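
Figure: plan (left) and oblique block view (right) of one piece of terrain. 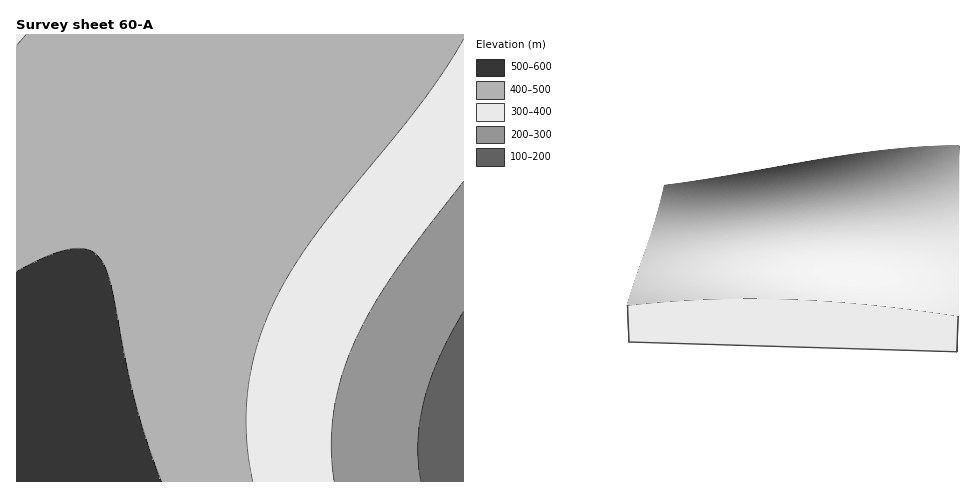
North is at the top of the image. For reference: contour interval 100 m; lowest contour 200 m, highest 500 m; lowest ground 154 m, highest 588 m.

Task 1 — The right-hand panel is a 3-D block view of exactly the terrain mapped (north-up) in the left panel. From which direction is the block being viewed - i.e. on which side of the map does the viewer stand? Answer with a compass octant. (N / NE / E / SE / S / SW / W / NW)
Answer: N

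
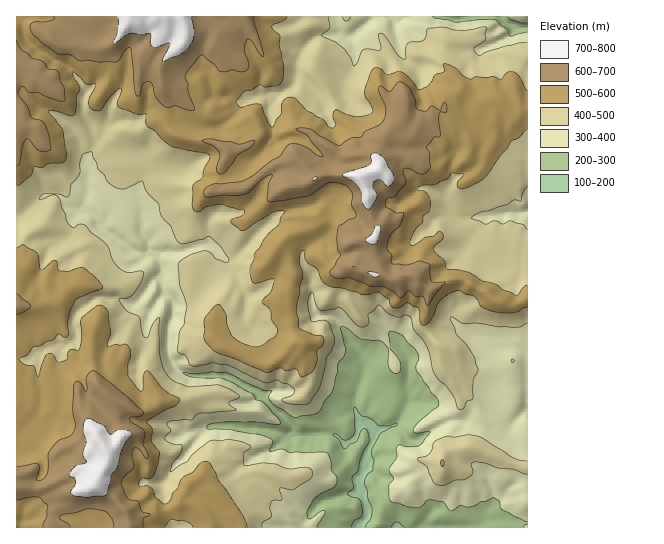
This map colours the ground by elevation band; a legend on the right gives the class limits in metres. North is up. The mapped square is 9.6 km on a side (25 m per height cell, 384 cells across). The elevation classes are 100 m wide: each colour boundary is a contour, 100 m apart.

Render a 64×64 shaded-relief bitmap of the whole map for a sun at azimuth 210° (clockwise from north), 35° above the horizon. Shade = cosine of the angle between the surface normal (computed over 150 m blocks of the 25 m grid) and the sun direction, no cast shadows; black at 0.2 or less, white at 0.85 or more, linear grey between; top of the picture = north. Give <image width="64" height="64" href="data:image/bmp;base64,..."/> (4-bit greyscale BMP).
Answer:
<image width="64" height="64" href="data:image/bmp;base64,Qk12CAAAAAAAAHYAAAAoAAAAQAAAAEAAAAABAAQAAAAAAAAIAAATCwAAEwsAABAAAAAAAAAAAAAAABEREQAiIiIAMzMzAERERABVVVUAZmZmAHd3dwCIiIgAmZmZAKqqqgC7u7sAzMzMAN3d3QDu7u4A////ANuph4iZmstUiYrLu3eZZXmZmneZiLp5nNzczdy7qqq7y6mZmqqr21V3esu5eJhViImYd4iJqJqs3My8urqqq8zLuqu8zM3XNFNaupd5hlZ3mYiHZmdnu73tu7u6uqq7zcy7vN3u7YITQkiIeJllZ4mYmpmHZUnKvdyr3Lu7qru7uqrMvN7IMjMyV3iJl1V4iYm6qrqHermruZzdvLqqy7qIeKqqqYZFZmZ3iJl1VoiJq6qqmIeKmKmYrN28upvLq1Z3iaqHd3iZqIdleGVnd4mYeIdlVpmKuqq83LuYnMu7NFioiIiJd3qneFRmVndlVURERFVXiJuqqrzKiInNu6ozSamImqllWoVodlVmd2VCIzMjVUaIqpmZiad4q8uXZnd5iZmrt2Z6QkZ3VFVmd2UzMzNERnmqqmM3hnmqlkVomZh2aKuVZ5gRNFZUQ0REVDNERENZeYmHNGdlVmVEV4mYiHVYumRmcxNmZ3UiEAEjZ3iId6qHiHVquVVVRGZ3iZiIh4q3NFIQFXiqmHZWeJu6vLuqqIeal5qph3ZoiHiImYmYvJU2dFZ5q8yrzd3e7Hnsy6mHibuqmHiZmqqHiZeIiZm8dGqZlnq8y7zdzLqCf/7bmIibupmYd3m7qYiZloiImrpmq4URaamZqqqYYxbu3ciJmJqpmZmZm8uYiJmHiImauWrIIASIQ0VniHQSfLmrqImImamZmrzd2piJmYeIiZmojIEBN5URABIiAEz/zdyod3iZmqqrze7JiImZd4iJmZaIEDRYghACMiE6///v7adWeJmqu6vN/qiImZmIh4mIdnQUZmhiEGzcvP///e3cp1Z4iavKms3smYiZmZh3iId4hld3d1MW7+7///26vMumRniJqqh6vNqZd4iZh5mYd4iYZ3dmVDvtze/smIiau5Vnh3q6lnvN2pdmeIh3mZmJh6l3ZUVlW8u825d3iIm6dnZVnMuXre/IZEaIiImZqqqYuodkRXZqqquoZ3eImYU0Uyfe24nO/nMzaJmaqZmpmom6hlVWd3mZqpd3eJmZYgIwPP65nN77VVeaq7uqqqqZeahkVmd3eJqqmId5malzIhGf+4jO7ut3irvN3cu7uqqIdURVVod4qpiIh4qqqoQ1eu/Hi//u3Hebze7+24mZqXiFMkVnl2i6h3h3iZqqhFzt7pmu/+/reLvN7+yrVmiHealmeZiHW8qId3eJmaqFfMvcvM//7/uKzN7rdWtlZ2aKu6mamXeNyph2doqpmYV7vN3u///e6YrO7YMjZ2Znd3iIdmd4dqypmIdmrLqZhozv/////L2lWKyVEkV2Z3Z2ZmREVmeIq6mYiHi7y6qVne7v/suGeFQ0RBE1Z4dmdndmVEVndniqmYiIibqruoW+yryodTIiM0MiNWd3iGVWZmZVVndmWKiHiIiaqZqqd7yYl2eFQyIyM1VneIiIZVZVZmZ3dniKqZmHebuoiap5mHm7q6ZEVURGd3eIiIhmZ2ZmdmZoqZu7upmszLiIiYqpm8u7l1Z3ZomIiIiIiGeImHdmVquYq6qqurzMupdniau8qIeHeIh3h2eIiIiHdoiHd3Z6uomqqaq6vMuqqGZ4q8uHaJZ4iIhlVnd3d2aGZ3Z3Z6qZiaqavMuqqZq7mHiamHeMlFZ4iGVniIdmVZh3Znd5qZmJqZq8y8u7qrzMqYdmec2VNFeYdoqqqZiIqYdniZqZmYmpmqvN7u3Lve7cuHia3ZZXVnZoq7q6u7qpmImYmZmZmZqqq73d3cu87d7bmqzcdqqHVXm8u6qqqKqruYiZmZmZmZqql4mZmrqqu7u87/tp2YeKu7u7qqqZqquZmZmZmZmZiIdmiXZnqoZomq3/2JylSd27uqqqmpmYq6u4iZqpmZmYiImamHaJmIl1aJhlmkJt2qmrqZmZmXe83YeJqpmImqu7upqoh2eJqVRXd3eGJauYd6upmZmZad3IVpmpmJmrzd3t25iZhViVRqqZmHRHmHd4mamZmZl723RHmZmqu7zf///qZ5mXd1NqplZmZniZiJmaqZmZmYu4Q0eZmrzMzf/cqXRWeIiZeKkxVVZ4mamYmJuYmYmpmpUzWZiqqqrO63dmZmeIdpqZcwN3ZlaJmIiImXiZiqmIQhOaerqpms24iaqZh4hDd3UyN5dERYiHeIiYeZmaqXURW9mN27zNu6qruph3diSIZDNpczRpmZdXiYeJmZmZU1nftq66vey8y7qHZmZTJYllVXhDaby5lUZ4iJmZmIhXzuxlqqqry77bp3dneHVYl1VWl0ac3amCNniIh4h3hpvdt0Wpmqq6zcl3iIqqqqu4VWmWaKvKZ0Ald3ZWdmh0q7qFNbyaq7vNpmiHq6rLvbhmm4Z4mZZEADZ2VEZlaFOql1Mq7Muru8yHiHi6q8mslmi6d4iJgyEAV3ZURURmRZhkE57cy6vLypmpiru7l7tkaah4iIlhMgSZmFRURXZXdSJ8/szMq7u6m7qry6l3uERoiId3iENUWbqWRFVXd3hSS//bu7y7uruqupq6mHmlRXmHdmaHV3aJh2Znd3ZVVjbf6ZiImqvMu6qpiqqYinRWmpdUVneJdpdniIiIhlIia+uGeImZre27uphpqpiZRGiaqGZ4d5hmh4mHVWeHQhGblleJmqqt3Lyqplmpd5Y2iZiYeJqZdUVndTEBIzIUiYllaJqqq7zKvKqVWadopEmpdmd4qqhDNVUxAAAAABn/"/>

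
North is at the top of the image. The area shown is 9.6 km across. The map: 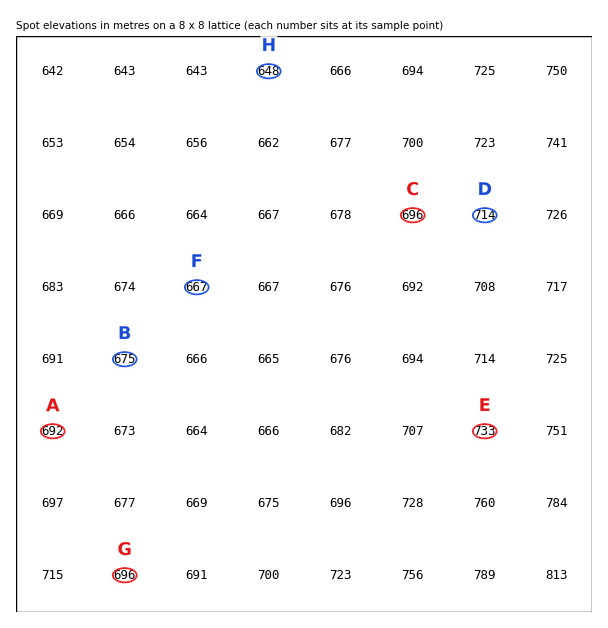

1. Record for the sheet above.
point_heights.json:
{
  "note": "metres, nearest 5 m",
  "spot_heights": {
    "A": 690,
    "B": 675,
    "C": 695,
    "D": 715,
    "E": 735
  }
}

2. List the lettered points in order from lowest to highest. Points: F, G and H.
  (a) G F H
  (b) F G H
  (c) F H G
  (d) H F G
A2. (d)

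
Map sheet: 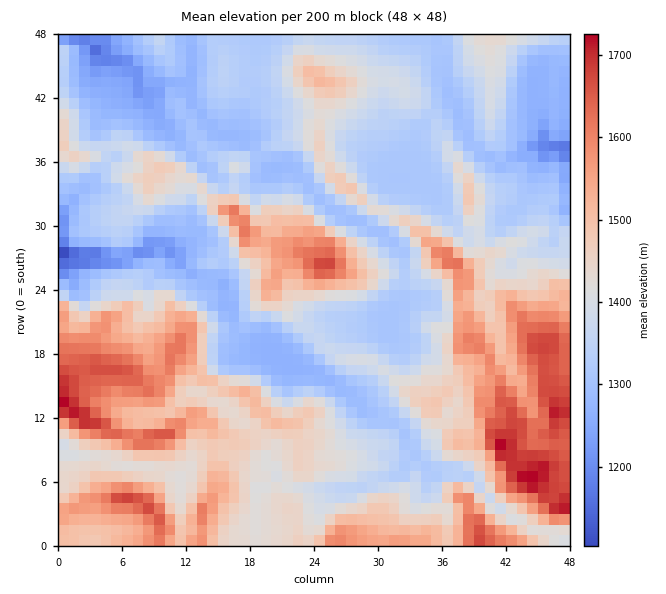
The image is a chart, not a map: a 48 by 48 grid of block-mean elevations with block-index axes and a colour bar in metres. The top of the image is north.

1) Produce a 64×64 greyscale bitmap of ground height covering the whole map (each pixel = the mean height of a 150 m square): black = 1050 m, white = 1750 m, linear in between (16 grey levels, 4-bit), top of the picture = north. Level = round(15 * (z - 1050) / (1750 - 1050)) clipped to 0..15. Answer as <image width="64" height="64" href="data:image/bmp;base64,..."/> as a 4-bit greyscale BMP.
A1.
<image width="64" height="64" href="data:image/bmp;base64,Qk12CAAAAAAAAHYAAAAoAAAAQAAAAEAAAAABAAQAAAAAAAAIAAATCwAAEwsAABAAAAAAAAAAAAAAABEREQAiIiIAMzMzAERERABVVVUAZmZmAHd3dwCIiIgAmZmZAKqqqgC7u7sAzMzMAN3d3QDu7u4A////AKqpmaqrvMuqvLmYiIiIiZmbzLu7u7u7qpm93czLuZiIqpmZmqq7zKmrupiIiIiJmIq8u7uqqqq6mr3dzLqYiIiqqqqqqrzduau6mIiIiImIiau6qqqqmamZvdy6mIiJmbuqqru7vNyprMqZiIiIiYiImqqqqZmZmYm825iIiazcu7u7zMzd2picy6mYiIiZiHeImZmZmIiIiay5d4mrze6qu7zN3d3JiJrLqZiIiJmId3d4iZmYd3eKzKd4q7ze7pmrvM3dzLmIibuqmIiIiId3dmd4iIh3Z5vLh4rMze7eiJmqu7uqqYiJq7qYiIiHh3d2dmZ3d3ZniZh3rN7u7t2ImZqZmZmYiImaqpiIh4iIh3d3dmZmdmZnZnir3v7u3YiZmYiIiIiIiJqpmIiIiZmIiId3d2ZmZmZniazu7u7diIiIiIiIiZiImZmZiIiJmIiIiHd2ZmZmd3iZve7u7t14iIiImaqqmYiZmZmIiImZiIiId3dmZmeJmZre7t3d3XiJmZq8zMu5mZmZmZiIiZmIiId3d2ZneJqqrO/t3d3diZq7zN3d3cuZqpmZmYiZmZiHd3d3ZWd3mqqs7u3c3d2azd3cu7zN3KqqqZmImZmZiId2ZmZlZ4iZmazd7dzd3b3u7cuqqqu8urqZiJmqqpmId2ZlVVZ4mImZrd3d3M3t3u7cuqqqmaq7uYiJmqmZmZh2ZVVWZ4mZiZm8zd3Lzu7+7cu7qqu6maqYiImqmHiJmHZVVWZ4mZmYmczN3Lve7u7czMu7zMqpmIiJmqmHZ3h3ZVVWZniZmZmKy83cvN7t7t3czMzMy6mImaqqqHZWZmVVVVZniZmZmZq7zcu83d3u3d3N3NzMuZmqmZiHZVVVVVVWZneIiIiZmrvMurzd3e3d3d3dzLy6qph2ZmVVVVVVVmZneHd4iImaq8uqvN3d3d3d3d3LvMuqhlVVVVVVVVVnd3eHZneIiaqryqvN3d3N3d3czLu8zLqGVVVVVVVVZnd4h3ZmZ3eKury6q83d3czMzMzLu7zMuoZVVVVVVVZ3d3d2ZmZmd4rLzKqr3d3dzMzLu7qqu8zKhlVVVVVVZndmZmZmZmZ4iszLqrzd7dy7u8u6qqqrvMqHZVVVVVZndmZmZmZmZniKzMuavN3d3LqqvLqpmaq7yodlVVVWZ3d2ZmZmZmZniHq7upq8zM3cupmru6mZmru5hlVWZmeId2ZmZmZmZmd3erupmrzMzMu6iJqqqYiKqphlVVaIiId3dmZmZmZmZmZ5u6mavLu7uphmd4iZl4mYdlVVVompiIh3d3dmZmZmZnq6maq7qqqqZVVnd3eHiXZlVVVWirqZmZiIiHdmZmZmerqZmqqZmapVRWZ3d2ZnZVVVVWeaupmqqqqZmHZmZmeLy6iJmZiZqkRFVmZmZlVlVFVVZ4q7qqvMu7qZh2ZneJrLmIiIiJmYI0RVVWZmVVRFZlVniau7vN3cupmHdneJvMuYh3iIiIgiIiMzNFVVRFZmZniZq7vN3typmHdmeKvNypmId4h3dxIiIzRDNEQ0VVZmiqqrvMzd26mHdmZorMuYiZiHd3d3JERFVmVDM0RVVWeburu8zMzLmIdlVnm7uYeHiIh3Zmc1VWZmZlREVVVVZ6y7u7u7zLqHZlVmm6qYd3dneId2ZzVmZmZmVVVVVVZ5vLqqqqu5h2ZVVniqmHZ3h2Znd3dnNVZmZ3ZlVVVVZ4rMqaqqqodlVVZniZh3ZniHZmZnd2Y0VmZnd3ZlVVV5vMuJqZmYZlVWaIiId2ZmeYdmZmZmVURWZmd3d3ZmZom7uXiYiYZlVmeYd3ZmZmaJh2ZmZmZlVVVmZmeIiHdniZmXZ3d3ZlVniYdmZmZmZomHZmZmZmVVVVZmd5mIh3iHZ3ZmZmZlVompdmZmZmZmiYdmZlVmZGZVVmeImZiIiHZmZlVVVVVompdmZmZmZmeZh2ZmVVVUZmZWeIiJmYmHVWd2VVVVVnmZh2ZmZmZmZ5h2ZmZVVVR4h2Znd4mZmGVWZ4dlVVVWiYh2ZmZmZmZoh2ZVVVVFVImYh2Z4mZh2VWZnd2VVVWeIh2ZmZmZmZnh2VVVVVERDmYh3d3iHdlVWZmZlVmZmeJh3ZmZmZmZmd2VVZlVEMzKYdmZ3d2ZVVVZlVVVWZ3eImHdmZmZmZmd2VVZmVUMzM5h2VWZmVVVVVlVVVVVmd3iYd3ZmZmZmZ3ZVZnZVVDRUmHZVVVVVRFVlVVVVVWZneIh3d2ZmZmZnZVVndlVVRFSYdlVVVVRFVVVVVVVWZnd4iId3dmZmZmZlVWd2VVRFVIdlVVVVREVVVVZmVWZmZ3iIiHd3Znd2ZmVWZ3dlVUVVdmVVVERERVVVVmZmZmZ3eImIiHd3d3dmVVZnh2VVVVV2VVRERDRFVVVmZmZmZneImZmIh3d3d2ZVZneHZVVVVWZURERERERUVWZmZmZmeImqqZiHd3d3ZlVmd4dlVVVVZVRERERERVVVZmZmZmd4mqqZmIh3d3ZlVmd3h2VVVVVlVEREQ0VVZVVmZmZmZ3iaqZiIh3d3dmVWd3iIZlVVVWVUMzM0RVZlVWZmZmZmeJmIiId3d3dmZlZ3iIh2VVVVdlQiM0VVZmVVZmZmZmZ4iIh3d3dmZmZmVneIiHZlVVVlQyNEVVZmZVVmZmZmZmd3d3d3dmZmZmZmeIiId2ZmZkMzQ0RVZnZVVWZmZmZmZnd3ZmZmZmZmZmZ4iIiId3dm"/>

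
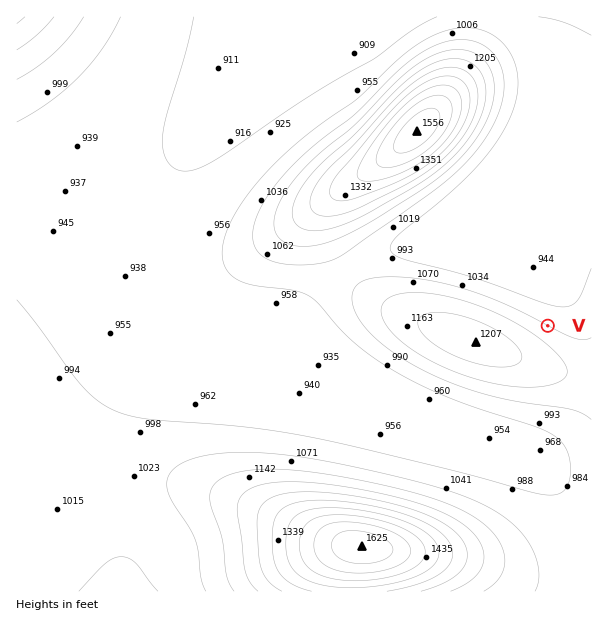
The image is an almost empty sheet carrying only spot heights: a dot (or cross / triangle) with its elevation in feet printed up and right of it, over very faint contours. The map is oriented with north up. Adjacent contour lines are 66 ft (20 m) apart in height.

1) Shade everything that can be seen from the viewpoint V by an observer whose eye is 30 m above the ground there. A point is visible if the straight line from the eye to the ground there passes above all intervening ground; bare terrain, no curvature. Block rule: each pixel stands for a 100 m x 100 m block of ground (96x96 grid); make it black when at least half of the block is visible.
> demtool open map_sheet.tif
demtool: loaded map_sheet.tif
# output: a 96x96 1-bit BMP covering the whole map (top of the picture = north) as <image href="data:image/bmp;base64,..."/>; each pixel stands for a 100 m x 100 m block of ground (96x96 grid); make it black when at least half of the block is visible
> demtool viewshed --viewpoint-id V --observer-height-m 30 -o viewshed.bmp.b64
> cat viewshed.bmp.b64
<image width="96" height="96" href="data:image/bmp;base64,Qk2+BAAAAAAAAD4AAAAoAAAAYAAAAGAAAAABAAEAAAAAAIAEAAATCwAAEwsAAAIAAAAAAAAA////AAAAAAAAAAAAAAAAAAAAAAAAAAAAAAAAAAAAAAAAAAAAAAAAAAAAAAAAAAAAAAAAAAAAAAAAAAAAAAAAAAAAAAAAAAAAAAAAAADwAAAAAAAAAAAAAP/wAAAAAAAAAAAAD//gAAAAAAAAAAAAf//gAAAAAAAAAAAD///AAAAAAAAAAAAP//8AAAAAAAAAAAA///gAAAAAAAAAAAB//8AAAAAAAAAAAAAP8AAAAAAAAAAAAAAAAAAAAAAAAAAAAAAAAAAAAAAAAAAAAAAAAAAAAAAAAAAAAAAAAAAAAAAAAAAAAAAAAAAAAAAAAAAAAAAAAAAAAAAAAAAAAAAAAAAAAAAAAAAAAAAAAAAAAAAAAAAAAAAAAAAAAAAAAAAAAAAAAAAAAAAAAAAAAAAAAAAAAAAAAAAAAAAAAAAAAAAAAAAAAAAAAAAAAAAAAAAAAAAAAAAAAAAAAAAAAAAAAAAAAAAAAAAAAAAAAAAAAAAAAAAAAAAAAAAAAAAAAAAAAAAAAAAAAAAAAAAAAAAAAAAAAAAAAAAAAAAAAAAAAAEAAAAAAAAAAAAAAAMAAAAAAAAAAAAAAAcAAAAAAAAAAAAAAB8AAAAAAAAAAAAAAH8AAAAAAAAAAAAAA/8AAAAAAAAAAAAAH/8AAAAAAAAAAAAAf/8AAAAAAAAAAAAA//8AAAAAAAAAAAAB//8AAAAAAAAAAAAH//8AAAAAAAAAAAAP//8AAAAAAAAAAAA///8AAAAAAAAAAAB///8AAAAAAAAAAAB///8AAAAAAAAAAAD///8AAAAAAAAAAAD///8AAAAAAAAAAAD///8AAAAAAAAAAAH///8AAAAAAAAAAAP///8AAAAAAAAAAA////8AAAAAAAAAAP////8AAAAAAAAH//////8AAAAAAAf///////8AAAAAAAf///////8AAAAAAAP///////8AAAAAAAH///////8AAAAAAAD///////8AAAAAAAB///////8AAAAAAAA///////8AAAAAAAAf//////8AAAAAAAAP//////8AAAAAAAAH//////8AAAAAAAAD//////8AAAAAAAAA//////8AAAAAAAAAf/////8AAAAAAAAAH/////8AAAAAAAAAD/////8AAAAAAAAAB/////8AAAAAAAAAA/////8AAAAAAAAAAP////8AAAAAAAAAAH////8AAAAAAAAAAD////8AAAAAAAAAAB////8AAAAAAAAAAA////8AAAAAAAAAAAf///8AAAAAAAAAAAH///8AAAAAAAAAAAD///8AAAAAAAAAAAB///8AAAAAAAAAAAA///8AAAAAAAAAAAAP//8AAAAAAAAAAAAH//8AAAAAAAAAAAAB//8AAAAAAAAAAAAA//8AAAAAAAAAAAAAP/8AAAAAAAAAAAAAD/8AAAAAAAAAAAAAB/8AAAAAAAAAAAAAA/8AAAAAAAAAAAAAA/8AAAAAAAAAAAAAA/8AAAAAAAAAAAAAA/8AAAAAAAAAAAAAA/8AAAAAAAAAAAAAB/8="/>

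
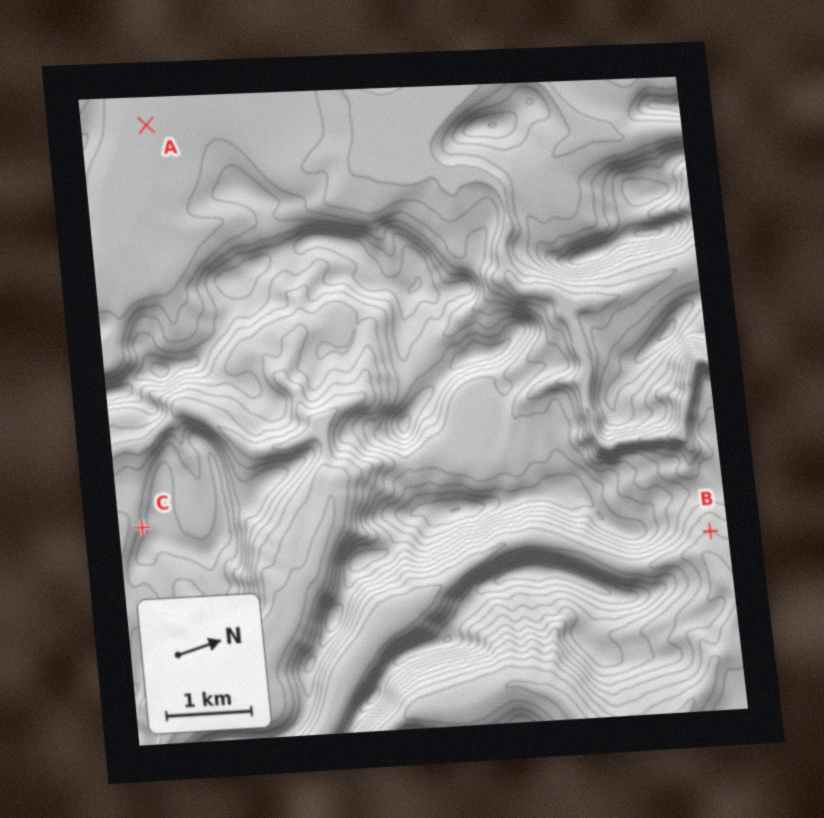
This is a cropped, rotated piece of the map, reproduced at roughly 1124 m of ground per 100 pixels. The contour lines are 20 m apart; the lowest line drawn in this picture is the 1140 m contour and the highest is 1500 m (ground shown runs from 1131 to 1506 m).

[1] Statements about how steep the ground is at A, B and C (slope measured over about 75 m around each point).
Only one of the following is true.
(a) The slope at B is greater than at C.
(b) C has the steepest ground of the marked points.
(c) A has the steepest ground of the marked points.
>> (b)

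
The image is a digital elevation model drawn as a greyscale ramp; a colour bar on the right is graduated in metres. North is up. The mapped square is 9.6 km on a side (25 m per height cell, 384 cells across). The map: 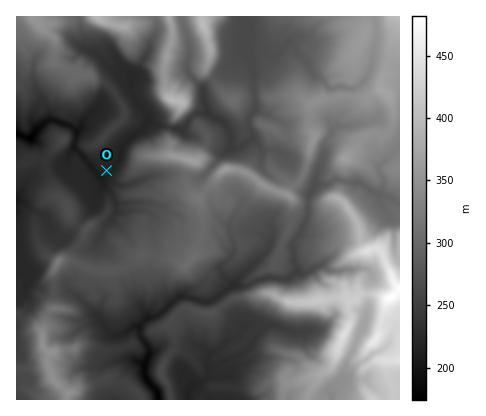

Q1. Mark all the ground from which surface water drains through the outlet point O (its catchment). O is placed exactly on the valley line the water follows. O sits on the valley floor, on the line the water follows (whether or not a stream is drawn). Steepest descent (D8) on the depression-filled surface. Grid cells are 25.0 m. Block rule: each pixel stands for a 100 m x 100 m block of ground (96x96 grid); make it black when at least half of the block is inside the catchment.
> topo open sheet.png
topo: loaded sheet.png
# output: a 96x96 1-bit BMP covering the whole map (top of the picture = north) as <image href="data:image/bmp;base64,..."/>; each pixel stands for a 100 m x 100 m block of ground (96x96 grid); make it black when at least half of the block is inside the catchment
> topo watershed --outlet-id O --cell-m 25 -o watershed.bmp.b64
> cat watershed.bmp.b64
<image width="96" height="96" href="data:image/bmp;base64,Qk2+BAAAAAAAAD4AAAAoAAAAYAAAAGAAAAABAAEAAAAAAIAEAAATCwAAEwsAAAIAAAAAAAAA////AAAAAAAAAAAAAAAAAAAAAAAAAAAAAAAAAAAAAAAAAAAAAAAAAAAAAAAAAAAAAAAAAAAAAAAAAAAAAAAAAAAAAAAAAAAAAAAAAAAAAAAAAAAAAAAAAAAAAAAAAAAAAAAAAAAAAAAAAAAAAAAAAAAAAAAAAAAAAAAAAAAAAAAAAAAAAAAAAAAAAAAAAAAAAAAAAAAAAAAAAAAAAAAAAAAAAAAAAAAAAAAAAAAAAAAAAAAAAAAAAAAAAAAAAAAAAAAAAAAAAAAAAAAAAAAAAAAAAAAAAAAAAAAAAAAAAAAAAAAAAAAAAAAAAAAAAAAAAAAAAAAAAAAAAAAAAAAAAAAAAAAAAAAAAAAAAAAAAAAAAAAAAAAAAAAAAAAAAAAAAAAAAAAAAAAAAAAAAAAAAAAAAAAAAAAAAAAAAAAAAAAAAAAAAAAAAAAAAAAAAAAAAAAAAAAAAAAAAAAAAAAAAAAAAAAAAAAAAAAAAAAAAAAAAAAAAAAAAAAAAAAAAAAAAAAAAAAAAAAAAAAAAAAAAAAAAAAAAAAAAAAAAAAAAAAAAAAAAAAAAAAAAAAAAAAAAAAAAAAAAAAAAAAAAAAAAAAAAAAAAAAAAAAAAAAAAAAAAAAAAAAAAAAAAAAAAAAAAAAAAAAAAAAAAAAAAAAAAAAAAAAAAAAAAAAAAAAAAAAAAAAAAAAAAAAAAAAAAAAAAAAAAAAAAAAAAAAAAAAAAAAAAAAAAAAAAAAAAAAAAAAAAAAAAAAAAAAAAAAAAAAAAAAAAAAAAAAAAAAAAAAAAAAAAAAAAAAAAAAAAAAAAAAAAAAAAAQAAAAAAAAAAAAAAA4AABAAAAAAAAAAAA4AAPgAAAAAAAAAAB+AA/wAAAAAAAAAAB+AB/4AAAAAAAAgAD/AD/4AAAAAAAD4AD/gP/8AAAAAAAH8AD/x//8AAAAAAAP8AD////+AAAAAAAf+AB////+AAAAAAA//AH////+AAAAAAA////////+AAAAAAA/////////AAAAAAA/////////AAAAAAAf////////AAAAAAAP////////gAAAAAAH////////gAAAAAAD////////AAAAAAAB///////+AAAAAAAA///////+AAAAAAAAf///////AAAAAAAAf///////AAAAAAAAf///////AAAAAAAAf///////AAAAAAAA///////+AAAAAAAB////5/n8AAAAAAAB////wAAAAAAAAAAD////gAAAAAAAAAAH////AAAAAAAAAAA/////AAAAAAAAAAB////+AAAAAAAAAAP////8AAAAAAAAAB/////4AAAAAAAAAH/////8AAAAAAAAAP/////8AAAAAAAAAf/////8AAAAAAAAAf/////+AAAAAAAAAf/////+AAAAAAAAAP/////8AAAAAAAAAP/////8AAAAAAAAAP/////8AAAAAAAAA//////8AAAAAAAAB//////4AAAAAAAAD///v//4AAAAAAAAH//wB//4AAAAAAAAH//gA//wAAAAAAAA="/>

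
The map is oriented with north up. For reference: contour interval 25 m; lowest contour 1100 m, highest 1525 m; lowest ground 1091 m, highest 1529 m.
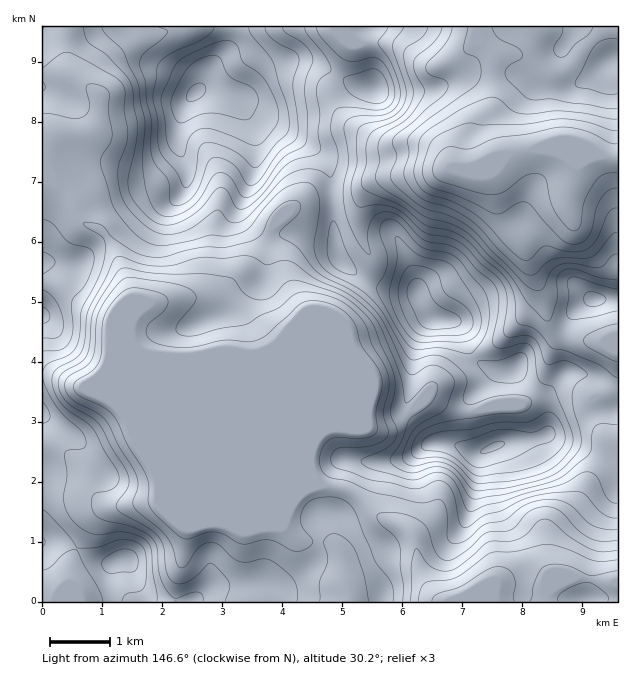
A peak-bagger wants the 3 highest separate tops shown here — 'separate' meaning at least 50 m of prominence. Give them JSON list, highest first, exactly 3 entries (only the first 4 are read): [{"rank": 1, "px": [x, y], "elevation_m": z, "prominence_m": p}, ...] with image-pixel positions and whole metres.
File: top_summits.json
[{"rank": 1, "px": [196, 93], "elevation_m": 1529, "prominence_m": 438}, {"rank": 2, "px": [433, 318], "elevation_m": 1442, "prominence_m": 98}, {"rank": 3, "px": [494, 447], "elevation_m": 1402, "prominence_m": 71}]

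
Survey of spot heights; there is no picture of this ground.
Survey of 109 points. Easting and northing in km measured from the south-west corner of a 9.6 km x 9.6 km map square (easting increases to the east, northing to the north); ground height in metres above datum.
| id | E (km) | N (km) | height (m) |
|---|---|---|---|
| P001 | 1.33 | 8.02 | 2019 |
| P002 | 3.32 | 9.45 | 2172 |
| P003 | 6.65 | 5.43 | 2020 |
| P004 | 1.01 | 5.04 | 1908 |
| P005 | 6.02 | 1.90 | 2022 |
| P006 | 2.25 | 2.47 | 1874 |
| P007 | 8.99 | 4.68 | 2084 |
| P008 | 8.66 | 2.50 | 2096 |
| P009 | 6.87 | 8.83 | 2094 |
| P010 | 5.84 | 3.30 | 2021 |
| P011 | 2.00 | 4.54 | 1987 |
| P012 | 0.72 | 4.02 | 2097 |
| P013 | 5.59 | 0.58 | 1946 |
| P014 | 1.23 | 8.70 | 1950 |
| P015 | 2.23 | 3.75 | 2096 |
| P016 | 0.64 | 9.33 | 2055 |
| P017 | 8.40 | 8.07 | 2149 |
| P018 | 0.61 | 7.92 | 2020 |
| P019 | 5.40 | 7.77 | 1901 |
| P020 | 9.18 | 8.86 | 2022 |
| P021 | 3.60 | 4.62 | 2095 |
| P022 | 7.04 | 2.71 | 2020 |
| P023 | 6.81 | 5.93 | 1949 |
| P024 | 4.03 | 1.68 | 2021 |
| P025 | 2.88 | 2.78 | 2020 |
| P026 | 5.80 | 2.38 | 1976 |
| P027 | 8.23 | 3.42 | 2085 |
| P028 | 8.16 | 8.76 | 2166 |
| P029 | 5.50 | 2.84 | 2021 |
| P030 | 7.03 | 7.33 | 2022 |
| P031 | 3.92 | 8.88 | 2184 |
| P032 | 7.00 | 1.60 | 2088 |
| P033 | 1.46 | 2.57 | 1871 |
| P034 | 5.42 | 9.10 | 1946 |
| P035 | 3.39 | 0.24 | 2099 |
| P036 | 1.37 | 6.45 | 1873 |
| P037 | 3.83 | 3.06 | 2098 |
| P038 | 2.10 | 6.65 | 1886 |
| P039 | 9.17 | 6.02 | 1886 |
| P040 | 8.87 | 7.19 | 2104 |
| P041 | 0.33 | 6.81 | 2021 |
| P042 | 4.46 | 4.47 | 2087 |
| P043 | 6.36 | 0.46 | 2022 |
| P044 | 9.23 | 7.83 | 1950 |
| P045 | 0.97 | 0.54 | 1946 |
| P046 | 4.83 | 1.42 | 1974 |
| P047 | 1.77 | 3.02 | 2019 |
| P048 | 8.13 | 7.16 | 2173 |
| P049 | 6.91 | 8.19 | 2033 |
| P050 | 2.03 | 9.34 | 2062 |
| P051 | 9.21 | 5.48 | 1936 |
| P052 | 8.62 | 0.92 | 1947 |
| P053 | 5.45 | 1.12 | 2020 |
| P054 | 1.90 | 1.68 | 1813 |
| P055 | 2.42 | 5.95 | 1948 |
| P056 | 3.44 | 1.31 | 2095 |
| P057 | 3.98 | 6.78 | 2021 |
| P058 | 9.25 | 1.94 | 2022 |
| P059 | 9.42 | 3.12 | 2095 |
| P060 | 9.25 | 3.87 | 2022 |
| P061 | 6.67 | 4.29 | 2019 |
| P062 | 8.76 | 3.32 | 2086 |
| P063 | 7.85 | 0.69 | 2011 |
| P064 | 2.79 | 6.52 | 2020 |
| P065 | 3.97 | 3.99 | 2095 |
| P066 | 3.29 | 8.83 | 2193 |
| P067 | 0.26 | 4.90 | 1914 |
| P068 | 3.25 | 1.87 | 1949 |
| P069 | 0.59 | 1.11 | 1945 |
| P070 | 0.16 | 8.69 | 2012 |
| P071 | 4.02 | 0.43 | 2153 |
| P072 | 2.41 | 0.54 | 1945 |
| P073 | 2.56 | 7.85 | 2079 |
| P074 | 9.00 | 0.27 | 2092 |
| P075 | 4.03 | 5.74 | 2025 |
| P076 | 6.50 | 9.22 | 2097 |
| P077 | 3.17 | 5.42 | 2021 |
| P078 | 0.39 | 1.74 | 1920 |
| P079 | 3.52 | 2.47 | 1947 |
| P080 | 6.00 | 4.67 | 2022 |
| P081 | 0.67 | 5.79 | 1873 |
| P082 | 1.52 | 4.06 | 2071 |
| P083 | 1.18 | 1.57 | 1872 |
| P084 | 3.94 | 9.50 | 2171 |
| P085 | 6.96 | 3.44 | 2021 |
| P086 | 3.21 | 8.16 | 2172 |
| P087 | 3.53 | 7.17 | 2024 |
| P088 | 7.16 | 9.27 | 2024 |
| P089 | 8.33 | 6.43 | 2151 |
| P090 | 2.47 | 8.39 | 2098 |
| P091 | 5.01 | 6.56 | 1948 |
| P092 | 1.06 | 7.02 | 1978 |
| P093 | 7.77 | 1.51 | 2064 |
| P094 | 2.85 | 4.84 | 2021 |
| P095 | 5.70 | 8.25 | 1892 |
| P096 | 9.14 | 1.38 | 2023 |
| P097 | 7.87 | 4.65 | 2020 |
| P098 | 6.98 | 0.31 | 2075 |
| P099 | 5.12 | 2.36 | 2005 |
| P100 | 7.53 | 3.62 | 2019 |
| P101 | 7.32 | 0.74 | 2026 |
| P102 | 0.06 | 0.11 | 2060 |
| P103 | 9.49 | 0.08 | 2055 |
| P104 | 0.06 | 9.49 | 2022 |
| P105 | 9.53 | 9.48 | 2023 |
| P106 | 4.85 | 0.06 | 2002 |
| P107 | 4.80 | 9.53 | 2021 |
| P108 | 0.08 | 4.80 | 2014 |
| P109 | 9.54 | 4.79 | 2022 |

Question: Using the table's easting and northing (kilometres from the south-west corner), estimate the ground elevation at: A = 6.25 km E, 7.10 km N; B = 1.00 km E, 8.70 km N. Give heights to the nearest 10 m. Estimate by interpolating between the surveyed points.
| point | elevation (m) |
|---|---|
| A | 1950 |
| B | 1950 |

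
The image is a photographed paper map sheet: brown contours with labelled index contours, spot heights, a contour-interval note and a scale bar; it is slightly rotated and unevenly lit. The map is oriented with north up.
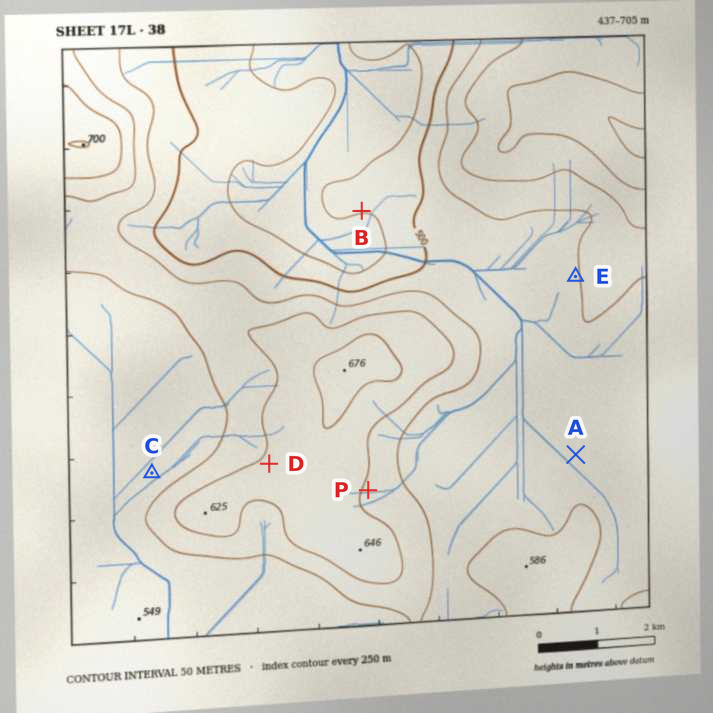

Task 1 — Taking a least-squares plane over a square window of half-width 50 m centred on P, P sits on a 4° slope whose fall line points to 107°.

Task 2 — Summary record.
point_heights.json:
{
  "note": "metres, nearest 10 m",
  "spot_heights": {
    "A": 530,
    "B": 450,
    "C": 530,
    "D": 610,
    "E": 540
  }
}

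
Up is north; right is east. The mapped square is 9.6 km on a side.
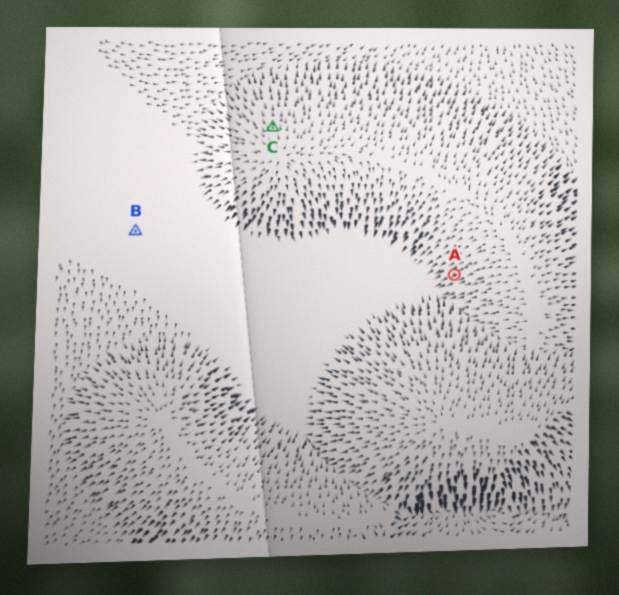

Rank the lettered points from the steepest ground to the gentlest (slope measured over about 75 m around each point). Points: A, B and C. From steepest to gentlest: A C B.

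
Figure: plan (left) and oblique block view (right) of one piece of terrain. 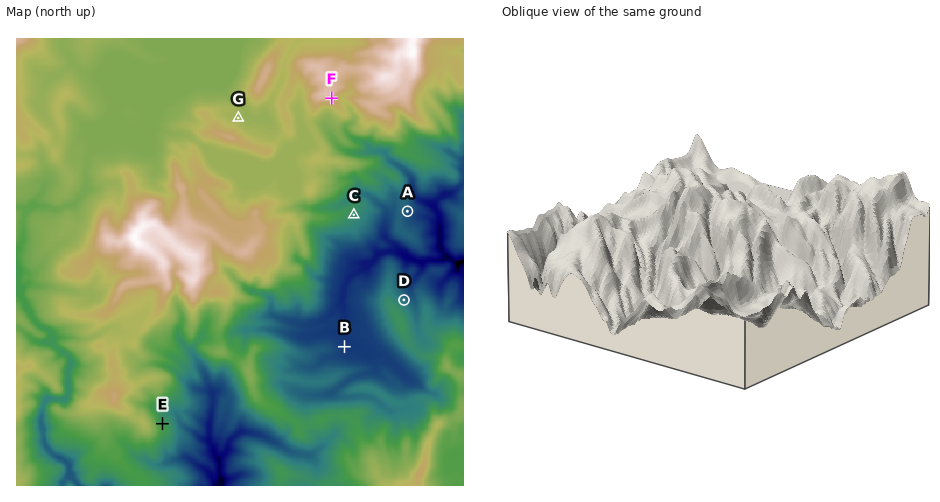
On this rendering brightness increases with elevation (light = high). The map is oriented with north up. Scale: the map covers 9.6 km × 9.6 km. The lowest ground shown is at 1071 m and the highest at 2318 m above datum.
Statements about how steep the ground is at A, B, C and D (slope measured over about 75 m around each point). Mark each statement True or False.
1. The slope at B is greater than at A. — False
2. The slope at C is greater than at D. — False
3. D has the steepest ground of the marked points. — True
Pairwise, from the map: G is higher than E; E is lower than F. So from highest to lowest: F G E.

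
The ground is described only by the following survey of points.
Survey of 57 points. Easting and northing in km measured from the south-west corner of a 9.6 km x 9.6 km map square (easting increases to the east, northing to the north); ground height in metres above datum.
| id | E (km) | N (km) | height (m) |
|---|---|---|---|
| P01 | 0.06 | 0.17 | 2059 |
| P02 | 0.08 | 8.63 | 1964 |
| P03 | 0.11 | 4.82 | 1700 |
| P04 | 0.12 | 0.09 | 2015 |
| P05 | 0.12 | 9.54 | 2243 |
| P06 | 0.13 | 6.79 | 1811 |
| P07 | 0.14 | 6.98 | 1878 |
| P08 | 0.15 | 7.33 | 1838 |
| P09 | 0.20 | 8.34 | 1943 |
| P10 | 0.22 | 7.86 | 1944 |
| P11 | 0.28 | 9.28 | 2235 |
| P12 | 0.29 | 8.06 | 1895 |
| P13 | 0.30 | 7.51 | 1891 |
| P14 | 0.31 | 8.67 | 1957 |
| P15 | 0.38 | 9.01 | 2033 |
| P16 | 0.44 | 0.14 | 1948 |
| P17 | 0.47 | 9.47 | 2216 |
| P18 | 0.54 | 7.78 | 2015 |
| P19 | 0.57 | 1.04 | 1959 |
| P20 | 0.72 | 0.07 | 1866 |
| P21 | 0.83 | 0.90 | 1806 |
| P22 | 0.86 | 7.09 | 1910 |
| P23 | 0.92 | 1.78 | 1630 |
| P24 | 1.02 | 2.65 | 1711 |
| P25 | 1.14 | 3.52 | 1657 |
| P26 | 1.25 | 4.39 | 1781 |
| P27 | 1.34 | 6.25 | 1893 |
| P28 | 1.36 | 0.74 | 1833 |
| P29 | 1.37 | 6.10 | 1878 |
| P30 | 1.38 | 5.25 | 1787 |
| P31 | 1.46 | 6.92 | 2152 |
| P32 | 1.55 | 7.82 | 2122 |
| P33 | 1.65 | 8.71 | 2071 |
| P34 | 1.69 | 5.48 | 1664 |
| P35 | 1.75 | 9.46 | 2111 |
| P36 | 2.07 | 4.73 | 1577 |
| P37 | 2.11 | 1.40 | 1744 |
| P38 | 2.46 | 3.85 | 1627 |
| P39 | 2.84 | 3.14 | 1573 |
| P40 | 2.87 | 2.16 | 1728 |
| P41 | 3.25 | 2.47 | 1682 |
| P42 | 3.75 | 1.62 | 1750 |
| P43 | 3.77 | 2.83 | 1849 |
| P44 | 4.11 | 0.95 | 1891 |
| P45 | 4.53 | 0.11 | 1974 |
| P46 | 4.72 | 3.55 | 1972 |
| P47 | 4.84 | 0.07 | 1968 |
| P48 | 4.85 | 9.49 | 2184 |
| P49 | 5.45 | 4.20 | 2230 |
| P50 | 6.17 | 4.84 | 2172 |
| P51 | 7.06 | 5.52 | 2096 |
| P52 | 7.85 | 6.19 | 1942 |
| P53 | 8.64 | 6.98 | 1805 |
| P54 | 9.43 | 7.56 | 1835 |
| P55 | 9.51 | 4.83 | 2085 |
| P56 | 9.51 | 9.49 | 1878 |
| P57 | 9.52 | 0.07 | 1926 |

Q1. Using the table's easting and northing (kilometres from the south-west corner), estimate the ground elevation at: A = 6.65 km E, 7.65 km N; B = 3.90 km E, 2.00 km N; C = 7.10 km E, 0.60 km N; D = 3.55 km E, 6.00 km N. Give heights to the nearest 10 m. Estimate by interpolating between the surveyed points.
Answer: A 1960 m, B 1750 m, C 1860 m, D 2020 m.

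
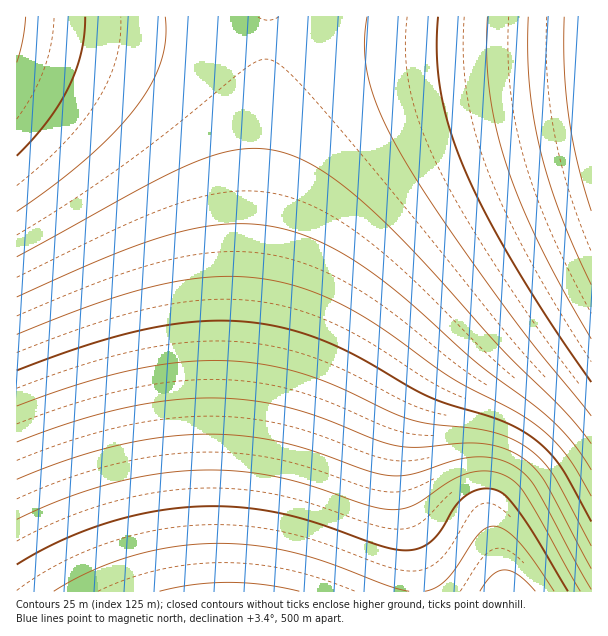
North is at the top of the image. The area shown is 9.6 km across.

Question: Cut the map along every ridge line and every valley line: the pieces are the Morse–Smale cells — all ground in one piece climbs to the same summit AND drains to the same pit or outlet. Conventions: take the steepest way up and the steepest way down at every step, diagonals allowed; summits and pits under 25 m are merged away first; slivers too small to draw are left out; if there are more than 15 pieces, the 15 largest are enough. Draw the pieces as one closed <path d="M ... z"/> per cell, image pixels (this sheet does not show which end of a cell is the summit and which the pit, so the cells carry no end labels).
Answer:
<path d="M296 40l-30 1-1 63-7 106-26 276-3 105 187 1-1-34-13-58-4-32 6-42 6-18 14-27 26-34 42-40 48-31 52-25 0-207-226-1z"/><path d="M21 24l-5 0 0 567 212 1 4-106 26-276 7-106 1-63-158-9z"/><path d="M591 252l-51 24-48 31-42 40-26 34-14 27-6 18-6 42 4 32 13 58 2 34 175-1z"/><path d="M591 16l-322 0-3 23 100 4 225 0z"/><path d="M267 16l-250 0-1 7 7 2 85 7 158 8 2-2z"/>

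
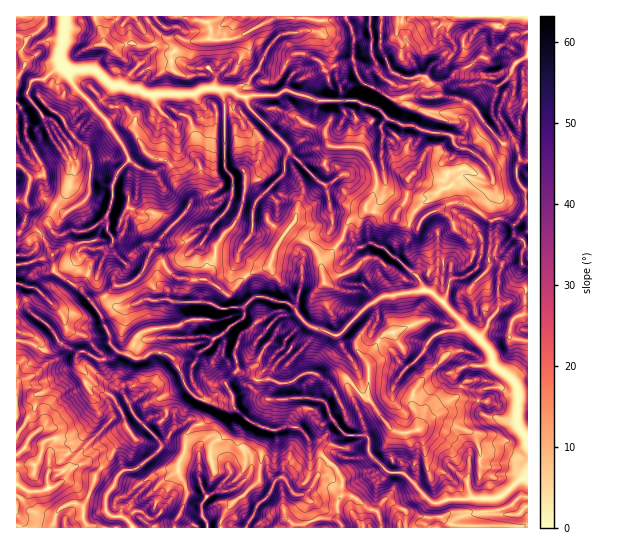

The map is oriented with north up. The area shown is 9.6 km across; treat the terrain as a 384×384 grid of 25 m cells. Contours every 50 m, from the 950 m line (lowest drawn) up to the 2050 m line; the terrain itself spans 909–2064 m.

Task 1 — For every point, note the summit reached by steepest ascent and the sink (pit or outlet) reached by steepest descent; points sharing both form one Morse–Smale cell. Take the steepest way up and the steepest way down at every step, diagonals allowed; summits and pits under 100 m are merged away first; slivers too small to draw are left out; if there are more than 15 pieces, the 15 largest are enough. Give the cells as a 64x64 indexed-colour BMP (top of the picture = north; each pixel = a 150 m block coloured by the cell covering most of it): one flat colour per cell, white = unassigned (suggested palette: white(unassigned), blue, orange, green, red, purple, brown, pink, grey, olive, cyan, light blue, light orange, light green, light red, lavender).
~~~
<image width="64" height="64" href="data:image/bmp;base64,Qk12CAAAAAAAAHYAAAAoAAAAQAAAAEAAAAABAAQAAAAAAAAIAAATCwAAEwsAABAAAAAAAAAA////ALR3HwAOf/8ALKAsACgn1gC9Z5QAS1aMAMJ34wB/f38AIr28AM++FwDox64AeLv/AIrfmACWmP8A1bDFADMzMzM0RERERESIiIiZmZmZmQAAAAAAERERERERERERMzMzM0RERERERIiIiJmZmZmZmZkAAAEREREREREREREzMzMzNERERERESIiIiZmZmZmZmQAAERERERERERERETMzMzM0RERERERIiIiImZmZmZmZAAERERERERERERERMzMzMzREREREREiIiIiJmZmZmZmREREREREREREREREzMzMzM0RERERESIiIiIiZmZmZmZERERERERERERERETMzMzMzRERERERIiIiIiJmZmZmZERERERERERERERERMzMzMzM0RERERIiIiIiIiZmZmZkREREREREREREREREzMzMzMzNERERESIiIiIiJmZmZkRERERERERERERERETMzMzMzM0RERERIiIiIiImZmZkRERERERERERERERERMzMzMzMzNEREREiIiIiIiZmZkREREREREREREREREREzMzMzMzMzRERESIiIiIiImZkRERERERERERERERERETMzMzMzMzNEREREiIiIiIEZkRERERERERERERERERERMzMzMzMzM0REREREiIiBEREREREREREREREREREREREzMzMzMzM0RERERESIiBERERERERERERERERERERERETMzMzMzMzREREREREiBERERERERERERERERERERERERMzMzMzMzREREREQREREREREREREREREREREREREREREzMzMzMzREREREQRERERERERERERERERERERERERERETMzMzMzRERERERBERERERERERERERERERERERERERERMzMzMzREREREREEREREREREREREREREREREREREREREzMzMzREREREREERERERERERERERERERERERERERERETMzMzNEqkQRREERERERERERERERERERERERERERERERMzMzOqqqEREREREREREREREREREREREREREREREREREzMzqqqqoREREREREREREREREREREREREREREREREREDMzOqqqoREREREREREREREREREREREREREREREREREAMzOqqqqhEREREREREREREREREREREREREREREREREQAzqqqqqqEREREREREREREREREREREREREREREREREREDqqqqqqEREREREREREBERERERERERERERERERERERERqqqqqqIQAAAQEAAAAAABERERERERERERERERERERzMyqqqqqIiUAAAAAAAAAUAAREREREREREREREcwRERHMzKqqqqIiVVUAAAAAAAVVABEREREREREREREezBEREczMqqqqIiJVVVAAAFVVVVVREREREREREREREe7szBERzMyqqqIiIlVVVQAFVVVVVSIhEREREREREREe7uzMzBEczAAKoiIiJVVVAFVVVVVVIiIREREhEREREe7u7MzMEczMAAAiIiIlVVVQVVVVUiIiIhERESEREREe7u7szMzMzMwAACIiIiJVVVVVVVIiIiIiIRESIhEeHu7u7uzMzMzMzAACIiIiIiVVVVVVVSIiIiIhEiIiIe7u7u7u7MzMzMzAAN0iIiIiIlVVVVVVIiIiIiIiIiJ+7u7u7u7uzMzMzAAN3SIiIiIiVVVVVVVSIiIiIiIiInfu7u53fu7u7MzP8A3dIiIiIiJVVVVVVVUiIiIiIiInd37nd3d37u7u////Dd3SIiIiIiVVVVVVVVIiIiIiIid3d3d3d3d37nd///8N3d0iIiIiJVVVVVVVUiIiIiIiJ3d3d3d3d3d3d3f//wDd3dIiIiIlVVVVVVVSIiIiIiInd3d3d3d3d3d3d//wAN3d0iIiIiVVVVVVVVIiIiIiIiJ3d3d3d3d3d3////AN3d3SIiIiJVVVVVVVIiIiIiIiIiZmZnd3d3d3////8N3d3d0iIiIiIiVVVVUiIiIiIiImZmZmd3d3d3/////w3d3d0iIiIiIiIlVVVSIiIiImZmZmZmZ3d3d3f/////Dd3d3SIiIiIiIiVVVVIiIiImZmZmZmZnd3d3d/////8N3d3SIiIiIiIiJVVVUiIiIiImZmZmZmd3d3d3///wAA3d3dIiIiIiIiIlVVVSIiIiIiJmZmZmYAd3cAAP//AADd3dIiIiIiIiIiVVVVIiIiIiImZmZmZgAAAAAA//AAAN3SIiIiIiIiIiIlVVUiIiIiIiZmZmZmAAAAAAAPAAAA3dIiIiIiIiIiIiVVIiIiIiIiImZmZmAAAAAAAAsAAAAiIiIiIiIiIiIiJVIiIiIiIiImZmAAAAAAAAAAu7AAACIiIiIiIiIiIiIiIiImZmZiZmZmYAAAAAAAu7u7uwAAIiIiIiIiAiIiIiIiIiImZmZmZmYAAAAAAAC7u7u7sAAiIiIiIiAAIiIiIiIiIiJmZmZmZgAAAAC7u7u7u7u7ACIiIgAAAAACIiIiIiIiImZmZmZmAAAAC7u7u7u7AAAAIiIiAAAAAAAiIiIiIiIiJmZmZmYAAAC7u7u7u7AAAAAiIiIAAAAAAAIiIiIiIiImZmZmZgAAALu7u7u7AAAAACIiIgAAAAAAAiIiIiIiIiJmZmZgAAAAu7u7u7AAAAAAIiIiAAAAAAAAAAAAAAAiIiZmZgAAAAAAALu7AAAAAAAiIiIAAAAAAAAAAAAAAAAiIiIgAAAAAAAAAAsAAAAAACIiIgAAAAAAAAAAAAAAAAAiIiAAAAAAAAAAALAAAAAA"/>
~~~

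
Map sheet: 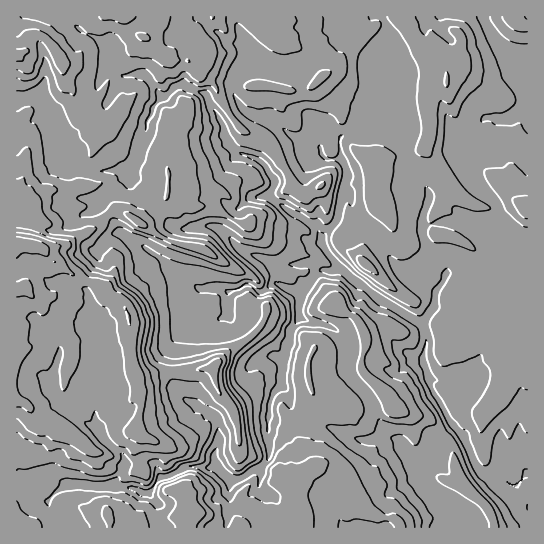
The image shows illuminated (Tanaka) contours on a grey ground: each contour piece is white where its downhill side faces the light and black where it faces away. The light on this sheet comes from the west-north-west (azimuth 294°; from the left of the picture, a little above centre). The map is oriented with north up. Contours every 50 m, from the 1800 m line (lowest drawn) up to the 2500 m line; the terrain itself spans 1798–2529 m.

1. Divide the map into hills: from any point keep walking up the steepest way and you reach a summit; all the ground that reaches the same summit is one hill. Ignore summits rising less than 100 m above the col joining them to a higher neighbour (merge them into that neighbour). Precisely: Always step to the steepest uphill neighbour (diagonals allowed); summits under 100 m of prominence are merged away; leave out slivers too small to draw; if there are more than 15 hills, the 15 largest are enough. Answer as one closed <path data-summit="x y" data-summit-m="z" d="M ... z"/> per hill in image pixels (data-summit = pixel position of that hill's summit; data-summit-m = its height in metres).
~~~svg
<path data-summit="17 242" data-summit-m="2529" d="M527 16l-324 0 2 6 24 21 16 1 3 5 1 10-17 23 1 12 11 16-21 17-18-34-20-8-10 2-22 20-1 7-5 8 0 7-8 18-2 10-8 12-42 3-16-8-18-21-2-25-10-20-8-2-17 5 1 427 40 0 0-2-6-9-3-16 11-12 8-4 44 0 22 3 10 5 6 0 12-16 9-1 16-9 31 0 14 12-2 26-2 6 0 17 301-1z"/><path data-summit="17 55" data-summit-m="2409" d="M202 16l-185 0-1 83 17-3 8 2 10 20 2 25 18 21 16 8 42-3 8-12 2-10 8-18 0-7 5-8 1-7 22-20 10-2 20 8 18 34 21-17-11-16-1-12 17-23-1-10-3-5-16-1-15-12z"/><path data-summit="107 514" data-summit-m="2371" d="M217 467l-31 0-16 9-9 1-12 16-6 0-10-5-22-3-44 0-8 4-11 12 3 16 7 11 168 0 5-49z"/>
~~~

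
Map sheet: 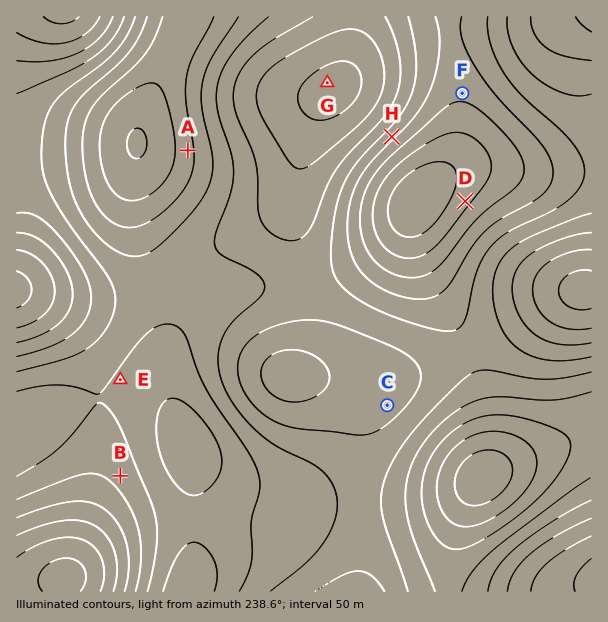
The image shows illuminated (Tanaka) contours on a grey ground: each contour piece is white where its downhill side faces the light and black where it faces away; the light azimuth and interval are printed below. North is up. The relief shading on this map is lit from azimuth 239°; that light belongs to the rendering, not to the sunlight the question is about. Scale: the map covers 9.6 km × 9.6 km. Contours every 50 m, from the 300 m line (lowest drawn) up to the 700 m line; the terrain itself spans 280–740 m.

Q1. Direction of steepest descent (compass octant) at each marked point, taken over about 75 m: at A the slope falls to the E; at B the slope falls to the SW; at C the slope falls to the NW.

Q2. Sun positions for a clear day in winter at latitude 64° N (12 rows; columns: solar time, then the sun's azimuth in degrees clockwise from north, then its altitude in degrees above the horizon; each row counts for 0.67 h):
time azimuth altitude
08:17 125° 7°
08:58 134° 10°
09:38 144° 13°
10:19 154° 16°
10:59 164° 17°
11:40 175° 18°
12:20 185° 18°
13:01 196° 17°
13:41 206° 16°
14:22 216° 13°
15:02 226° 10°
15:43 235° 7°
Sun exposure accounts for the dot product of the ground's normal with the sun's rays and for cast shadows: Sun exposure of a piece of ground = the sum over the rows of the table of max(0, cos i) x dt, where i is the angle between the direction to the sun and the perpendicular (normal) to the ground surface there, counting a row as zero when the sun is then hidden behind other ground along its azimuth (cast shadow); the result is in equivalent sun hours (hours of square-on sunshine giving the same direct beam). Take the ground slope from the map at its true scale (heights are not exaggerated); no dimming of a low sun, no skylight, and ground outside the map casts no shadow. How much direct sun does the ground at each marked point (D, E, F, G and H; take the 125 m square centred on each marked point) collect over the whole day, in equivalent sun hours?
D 2.5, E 1.7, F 1.4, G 1.9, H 0.8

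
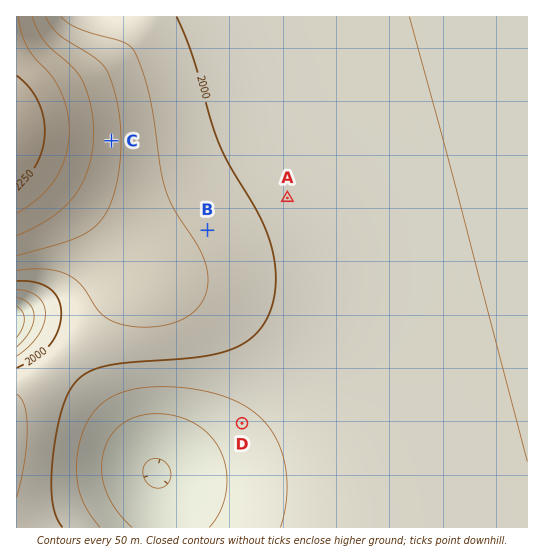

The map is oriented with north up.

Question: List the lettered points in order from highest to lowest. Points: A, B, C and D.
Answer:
C B A D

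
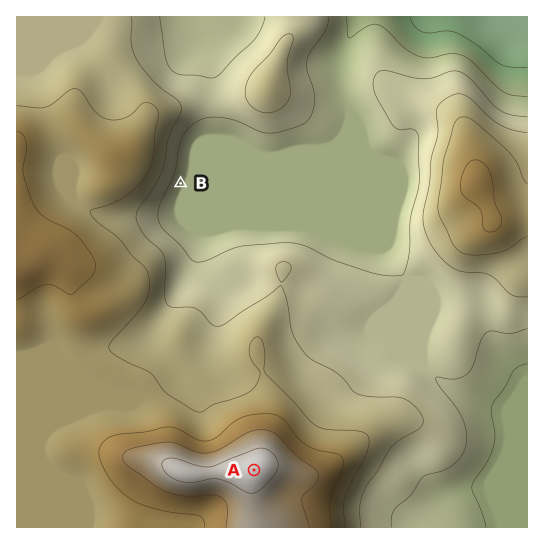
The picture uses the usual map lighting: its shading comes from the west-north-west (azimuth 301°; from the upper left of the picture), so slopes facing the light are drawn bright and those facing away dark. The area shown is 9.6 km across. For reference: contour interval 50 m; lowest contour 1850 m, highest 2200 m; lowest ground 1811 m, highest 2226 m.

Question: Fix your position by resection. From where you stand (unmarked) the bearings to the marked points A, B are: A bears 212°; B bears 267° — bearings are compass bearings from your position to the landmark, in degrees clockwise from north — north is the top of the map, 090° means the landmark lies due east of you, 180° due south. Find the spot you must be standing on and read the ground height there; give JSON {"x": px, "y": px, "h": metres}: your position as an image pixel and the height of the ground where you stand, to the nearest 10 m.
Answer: {"x": 442, "y": 170, "h": 2050}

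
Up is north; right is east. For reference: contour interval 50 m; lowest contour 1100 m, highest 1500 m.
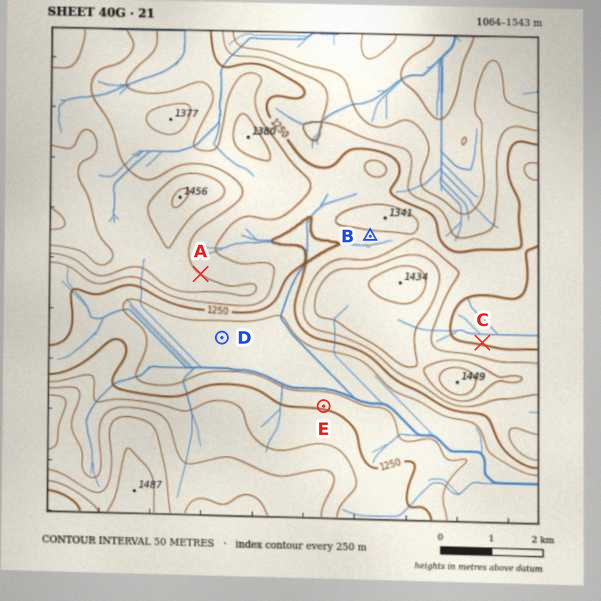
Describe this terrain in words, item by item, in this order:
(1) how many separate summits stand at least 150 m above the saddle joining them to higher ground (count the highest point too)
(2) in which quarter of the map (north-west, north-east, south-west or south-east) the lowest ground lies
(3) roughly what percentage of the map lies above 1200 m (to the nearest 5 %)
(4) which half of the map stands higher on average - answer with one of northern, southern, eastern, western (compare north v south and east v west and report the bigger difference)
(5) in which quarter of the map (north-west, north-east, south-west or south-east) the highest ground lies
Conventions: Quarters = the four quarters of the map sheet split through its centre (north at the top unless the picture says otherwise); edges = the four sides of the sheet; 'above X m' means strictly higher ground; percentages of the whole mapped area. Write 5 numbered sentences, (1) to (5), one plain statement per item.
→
(1) Counting only tops that stand 150 m proud, the map has 3 summits.
(2) Look to the north-east quarter for the lowest ground.
(3) Ground above 1200 m makes up about 75 % of the sheet.
(4) Taken as a whole, the western half is higher than the eastern.
(5) Look to the south-west quarter for the highest ground.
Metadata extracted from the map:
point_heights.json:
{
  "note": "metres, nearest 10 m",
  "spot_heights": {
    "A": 1350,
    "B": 1270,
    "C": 1250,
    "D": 1200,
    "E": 1240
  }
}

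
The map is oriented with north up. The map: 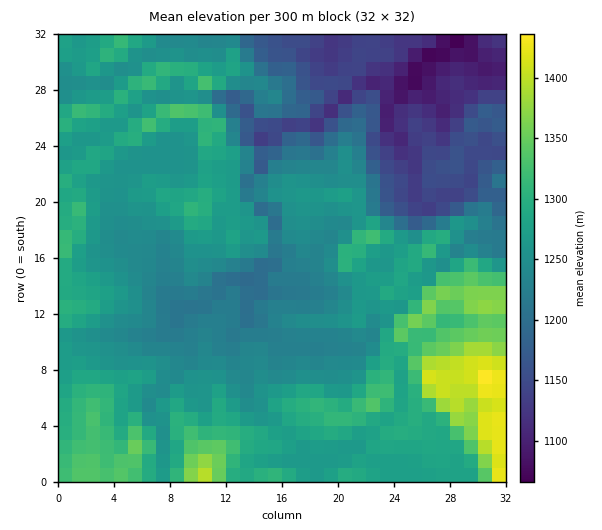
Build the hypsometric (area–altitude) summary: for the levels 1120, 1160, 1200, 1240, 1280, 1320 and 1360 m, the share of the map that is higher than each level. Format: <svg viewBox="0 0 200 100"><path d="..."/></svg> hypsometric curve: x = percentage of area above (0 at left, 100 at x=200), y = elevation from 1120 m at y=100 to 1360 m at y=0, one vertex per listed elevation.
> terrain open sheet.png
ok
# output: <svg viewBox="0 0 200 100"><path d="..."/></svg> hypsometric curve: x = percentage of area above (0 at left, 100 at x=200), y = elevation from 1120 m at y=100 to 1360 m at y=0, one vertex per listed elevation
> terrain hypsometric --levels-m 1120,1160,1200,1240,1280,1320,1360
<svg viewBox="0 0 200 100"><path d="M190 100l-18-17-11-16-33-17-66-17-39-16-13-17"/></svg>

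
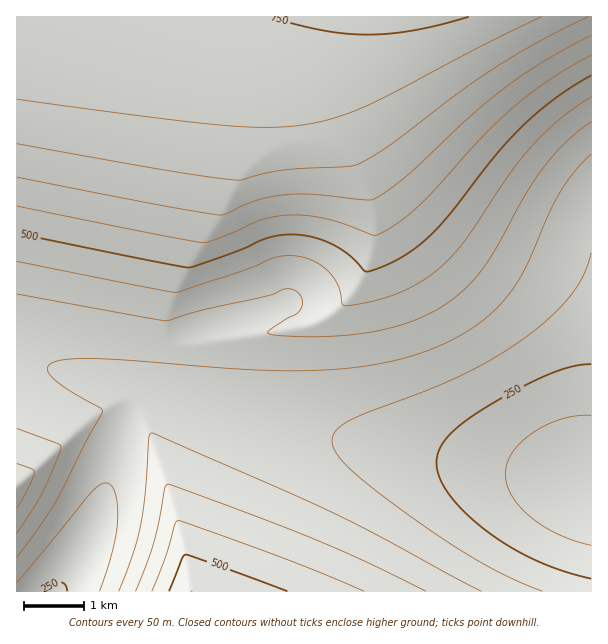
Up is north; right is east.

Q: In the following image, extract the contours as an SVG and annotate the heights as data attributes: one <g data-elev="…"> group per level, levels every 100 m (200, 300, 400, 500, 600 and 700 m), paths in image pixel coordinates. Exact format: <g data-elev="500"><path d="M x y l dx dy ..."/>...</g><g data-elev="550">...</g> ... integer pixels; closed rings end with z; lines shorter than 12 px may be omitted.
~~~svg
<g data-elev="200"><path d="M591 545l-33-11-15-8-13-10-11-10-7-11-5-10-2-11 2-10 5-11 8-10 13-10 14-8 15-6 16-3 13-1"/></g><g data-elev="300"><path d="M542 591l-32-13-31-17-36-22-41-29-35-27-21-18-11-15-3-6 0-6 5-9 13-9 108-43 34-18 31-20 26-21 21-22 13-20 8-23"/><path d="M17 583l73-90 9-8 8-2 5 3 4 9 2 12-1 15-5 32-13 37"/></g><g data-elev="400"><path d="M426 591l-58-28-50-22-150-57-3 4-7 36-5 22-17 45"/><path d="M17 533l25-39 19-47-4-4-40-15"/><path d="M17 294l150 27 37-11 66-15 12-5 6-1 8 2 4 4 2 7-1 6-4 6-28 16-1 2 1 2 28 3 41-1 33-4 28-7 21-7 20-10 16-12 15-13 21-28 32-58 18-27 23-27 26-21"/></g><g data-elev="500"><path d="M287 591l-101-36-3 1-1 3-13 32"/><path d="M17 233l171 35 43-15 38-15 15-3 16 0 18 4 17 7 16 11 14 14 4 0 30-12 26-19 22-22 45-59 27-30 35-30 37-24"/></g><g data-elev="600"><path d="M17 177l138 27 64 11 8-1 30-14 27-5 28-1 60 6 15-9 18-14 66-61 35-29 40-27 45-25"/></g><g data-elev="700"><path d="M17 99l134 18 71 8 47 2 37-3 31-7 32-12 113-59 59-29"/></g>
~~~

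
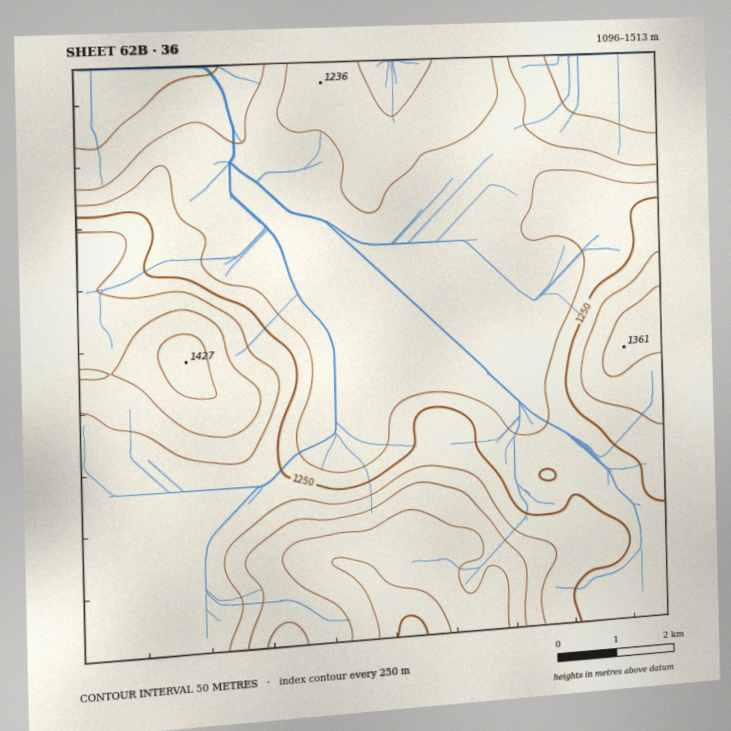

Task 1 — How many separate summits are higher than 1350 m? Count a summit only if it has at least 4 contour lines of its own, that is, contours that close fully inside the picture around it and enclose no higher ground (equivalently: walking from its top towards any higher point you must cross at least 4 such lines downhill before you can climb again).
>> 0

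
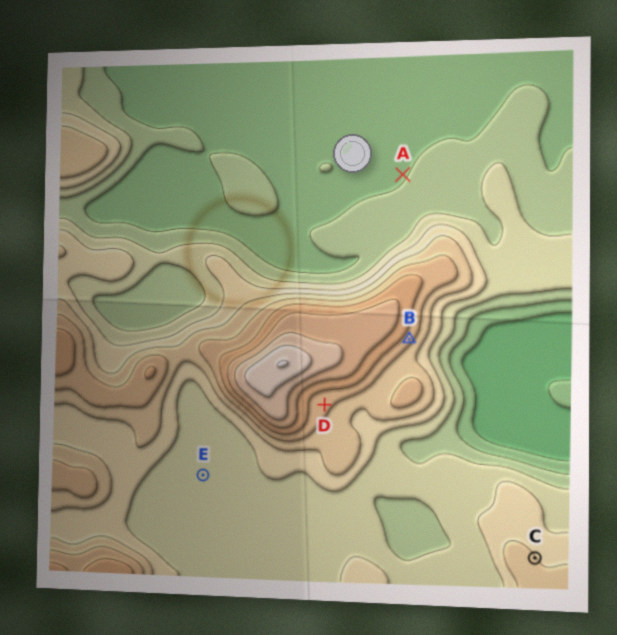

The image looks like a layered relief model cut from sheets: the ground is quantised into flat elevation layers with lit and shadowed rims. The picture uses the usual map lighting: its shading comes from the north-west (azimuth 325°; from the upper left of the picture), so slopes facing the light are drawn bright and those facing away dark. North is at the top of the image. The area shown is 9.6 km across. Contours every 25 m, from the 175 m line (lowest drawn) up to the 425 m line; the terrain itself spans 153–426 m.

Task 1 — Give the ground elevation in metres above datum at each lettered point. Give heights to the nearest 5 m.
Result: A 195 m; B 310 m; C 275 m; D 305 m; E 245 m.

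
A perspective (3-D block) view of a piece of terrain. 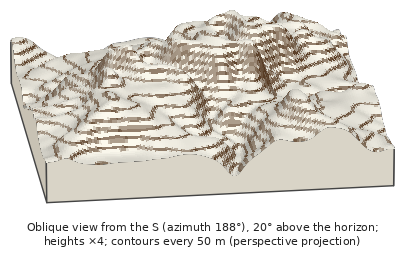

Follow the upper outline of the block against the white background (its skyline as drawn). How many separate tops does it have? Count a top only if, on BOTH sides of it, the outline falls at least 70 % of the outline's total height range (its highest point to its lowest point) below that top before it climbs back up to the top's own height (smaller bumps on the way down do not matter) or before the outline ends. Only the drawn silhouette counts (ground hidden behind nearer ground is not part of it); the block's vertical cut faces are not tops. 0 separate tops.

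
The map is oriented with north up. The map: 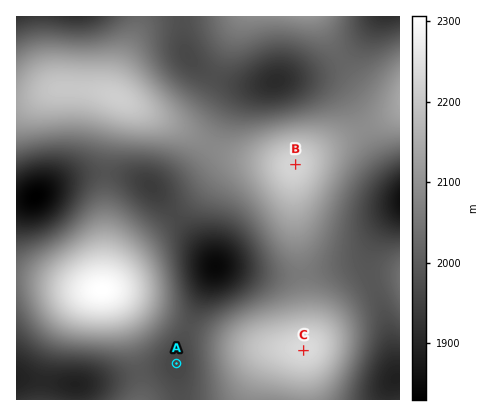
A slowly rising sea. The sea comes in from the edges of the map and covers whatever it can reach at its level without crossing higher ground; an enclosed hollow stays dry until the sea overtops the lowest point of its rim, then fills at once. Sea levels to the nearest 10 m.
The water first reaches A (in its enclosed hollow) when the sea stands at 1980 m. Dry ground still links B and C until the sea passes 2060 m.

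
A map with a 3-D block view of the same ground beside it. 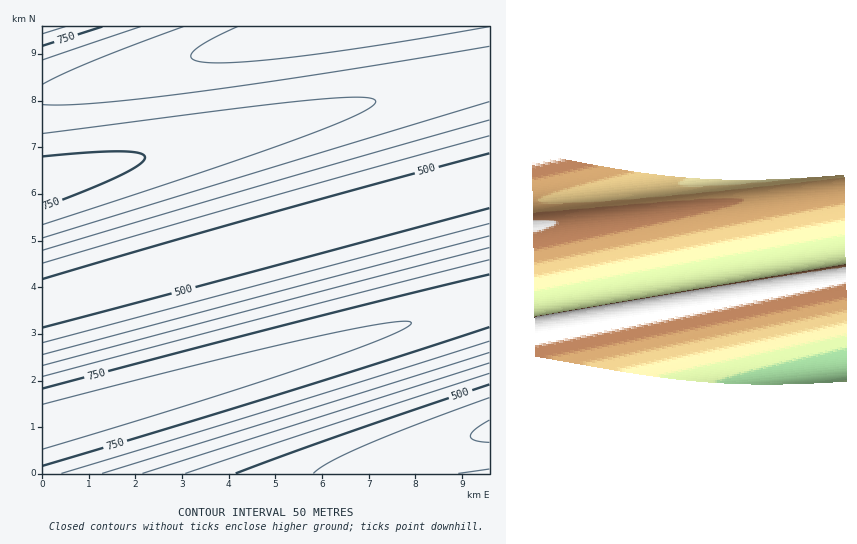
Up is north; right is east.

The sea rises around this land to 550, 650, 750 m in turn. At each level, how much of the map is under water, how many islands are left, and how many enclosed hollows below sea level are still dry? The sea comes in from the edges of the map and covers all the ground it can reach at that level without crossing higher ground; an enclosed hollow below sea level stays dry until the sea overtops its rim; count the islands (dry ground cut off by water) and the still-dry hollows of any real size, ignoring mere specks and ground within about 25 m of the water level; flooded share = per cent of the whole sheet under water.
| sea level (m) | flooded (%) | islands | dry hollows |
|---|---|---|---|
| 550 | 27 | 0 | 0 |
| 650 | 52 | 0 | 0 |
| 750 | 83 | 0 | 0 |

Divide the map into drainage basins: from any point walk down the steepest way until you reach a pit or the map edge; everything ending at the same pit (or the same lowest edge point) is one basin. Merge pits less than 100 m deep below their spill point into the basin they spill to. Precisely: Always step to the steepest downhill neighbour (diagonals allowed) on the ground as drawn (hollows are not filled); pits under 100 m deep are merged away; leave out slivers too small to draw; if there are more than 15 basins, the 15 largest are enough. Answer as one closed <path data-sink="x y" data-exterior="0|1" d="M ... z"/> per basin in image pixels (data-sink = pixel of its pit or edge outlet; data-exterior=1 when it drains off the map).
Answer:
<path data-sink="314 228" data-exterior="0" d="M489 74l-446 108-1 244 20-4 427-121z"/><path data-sink="489 431" data-exterior="1" d="M489 301l-446 125-1 47 447 1z"/><path data-sink="351 27" data-exterior="1" d="M489 26l-446 0-1 156 445-107 3-2z"/>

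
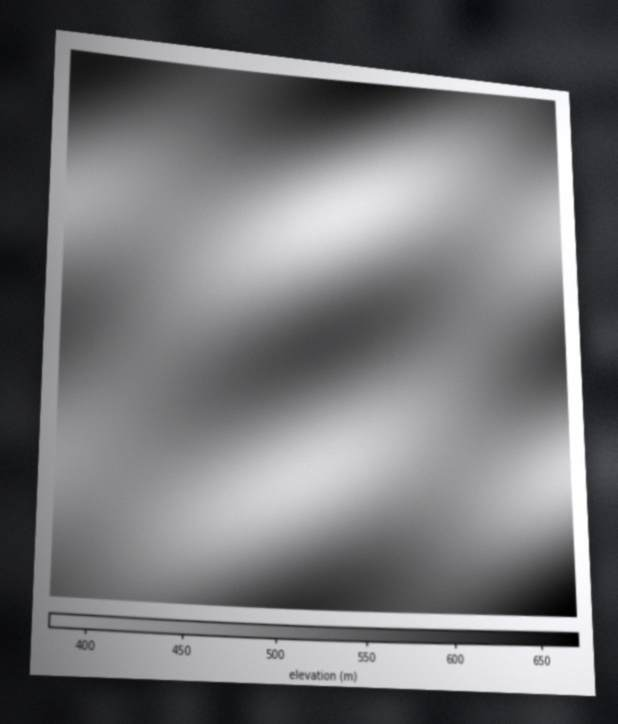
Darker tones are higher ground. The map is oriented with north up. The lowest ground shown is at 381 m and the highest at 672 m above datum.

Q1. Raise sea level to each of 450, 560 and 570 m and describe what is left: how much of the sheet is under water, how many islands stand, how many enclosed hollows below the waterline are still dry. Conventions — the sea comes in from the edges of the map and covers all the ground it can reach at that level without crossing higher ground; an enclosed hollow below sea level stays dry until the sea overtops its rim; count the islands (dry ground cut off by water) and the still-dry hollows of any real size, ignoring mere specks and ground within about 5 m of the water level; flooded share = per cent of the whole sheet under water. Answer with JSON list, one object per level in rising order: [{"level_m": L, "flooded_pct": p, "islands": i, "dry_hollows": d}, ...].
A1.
[{"level_m": 450, "flooded_pct": 15, "islands": 0, "dry_hollows": 1}, {"level_m": 560, "flooded_pct": 85, "islands": 1, "dry_hollows": 0}, {"level_m": 570, "flooded_pct": 89, "islands": 1, "dry_hollows": 0}]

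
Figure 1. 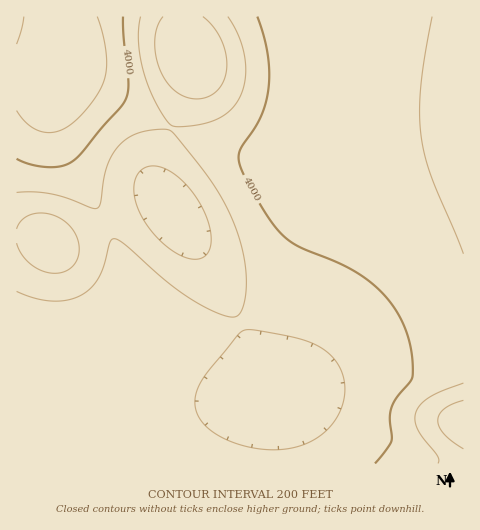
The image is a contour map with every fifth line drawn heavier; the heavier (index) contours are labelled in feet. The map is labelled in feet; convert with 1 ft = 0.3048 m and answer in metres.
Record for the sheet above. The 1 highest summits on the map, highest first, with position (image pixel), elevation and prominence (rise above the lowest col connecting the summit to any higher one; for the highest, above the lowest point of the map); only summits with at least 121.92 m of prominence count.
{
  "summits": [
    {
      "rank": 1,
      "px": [59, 71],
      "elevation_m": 1338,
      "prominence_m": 180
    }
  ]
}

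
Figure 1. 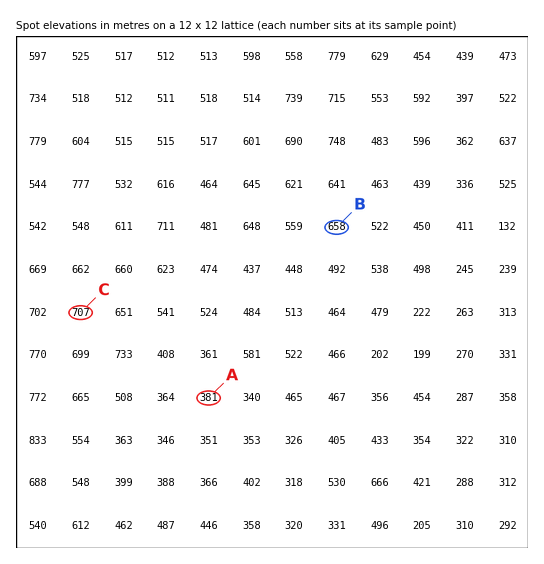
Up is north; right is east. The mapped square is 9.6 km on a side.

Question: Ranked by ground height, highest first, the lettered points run C B A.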